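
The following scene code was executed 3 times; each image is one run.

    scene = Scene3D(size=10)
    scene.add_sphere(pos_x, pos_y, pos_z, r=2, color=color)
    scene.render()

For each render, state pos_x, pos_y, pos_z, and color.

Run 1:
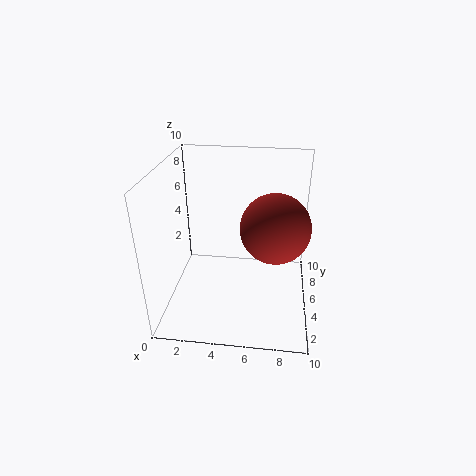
pos_x = 7.5; pos_y = 2; pos_z = 7.5; color = 'brown'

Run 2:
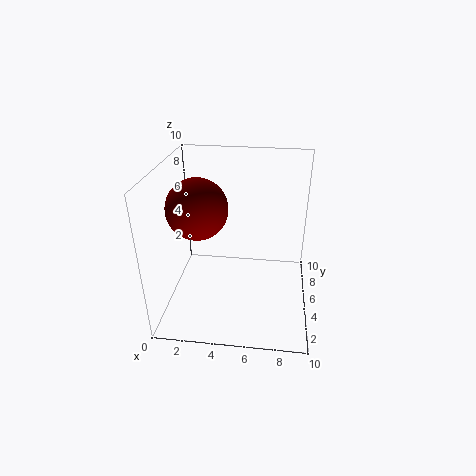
pos_x = 2.5; pos_y = 4; pos_z = 7.5; color = 'maroon'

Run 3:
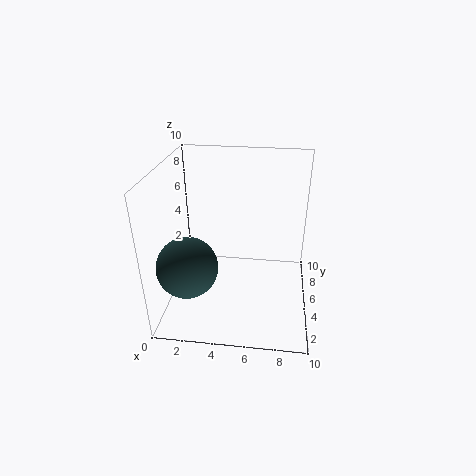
pos_x = 2; pos_y = 2.5; pos_z = 4; color = 'darkslategray'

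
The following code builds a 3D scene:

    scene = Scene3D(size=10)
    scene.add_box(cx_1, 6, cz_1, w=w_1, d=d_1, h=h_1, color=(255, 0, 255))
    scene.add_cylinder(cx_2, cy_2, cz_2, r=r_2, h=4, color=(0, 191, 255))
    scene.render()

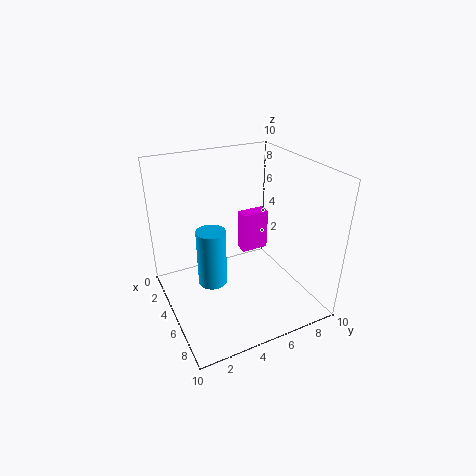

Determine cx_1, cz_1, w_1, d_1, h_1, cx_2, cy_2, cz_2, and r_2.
cx_1 = 3
cz_1 = 3
w_1 = 1
d_1 = 2
h_1 = 3
cx_2 = 5
cy_2 = 3
cz_2 = 2
r_2 = 1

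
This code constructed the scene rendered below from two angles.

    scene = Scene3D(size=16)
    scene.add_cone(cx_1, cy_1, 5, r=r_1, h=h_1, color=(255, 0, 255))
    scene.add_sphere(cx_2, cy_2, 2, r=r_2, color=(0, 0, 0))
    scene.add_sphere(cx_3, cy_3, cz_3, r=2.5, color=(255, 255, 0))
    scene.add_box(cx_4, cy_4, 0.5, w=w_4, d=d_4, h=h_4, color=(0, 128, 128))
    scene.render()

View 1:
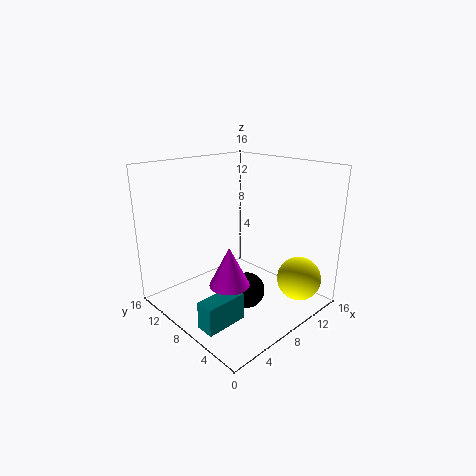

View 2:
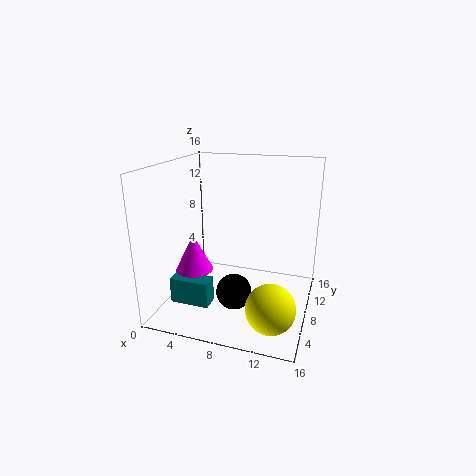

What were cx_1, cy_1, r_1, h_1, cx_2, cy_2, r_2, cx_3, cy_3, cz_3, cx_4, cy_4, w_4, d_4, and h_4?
cx_1 = 4
cy_1 = 5
r_1 = 2
h_1 = 4
cx_2 = 8
cy_2 = 6.5
r_2 = 2
cx_3 = 13
cy_3 = 3
cz_3 = 3
cx_4 = 1
cy_4 = 4.5
w_4 = 4.5
d_4 = 2
h_4 = 3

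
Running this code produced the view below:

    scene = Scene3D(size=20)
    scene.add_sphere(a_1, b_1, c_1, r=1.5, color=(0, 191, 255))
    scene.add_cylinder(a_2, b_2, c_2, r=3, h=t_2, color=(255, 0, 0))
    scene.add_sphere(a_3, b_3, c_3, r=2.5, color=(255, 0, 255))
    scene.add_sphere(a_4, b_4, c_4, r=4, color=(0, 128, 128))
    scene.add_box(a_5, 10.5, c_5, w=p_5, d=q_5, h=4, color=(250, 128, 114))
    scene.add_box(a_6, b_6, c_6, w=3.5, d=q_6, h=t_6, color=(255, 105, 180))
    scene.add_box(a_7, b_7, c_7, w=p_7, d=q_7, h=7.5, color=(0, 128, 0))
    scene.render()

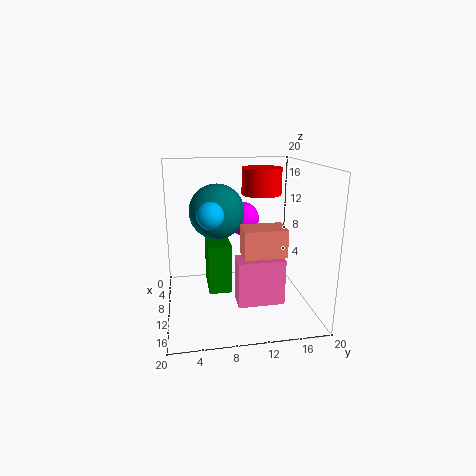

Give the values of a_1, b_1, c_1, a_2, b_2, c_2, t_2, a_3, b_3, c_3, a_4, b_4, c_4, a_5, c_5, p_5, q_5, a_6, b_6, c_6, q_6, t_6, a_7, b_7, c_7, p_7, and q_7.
a_1 = 18; b_1 = 5.5; c_1 = 15.5; a_2 = 5; b_2 = 14.5; c_2 = 15; t_2 = 4; a_3 = 5.5; b_3 = 11.5; c_3 = 11.5; a_4 = 6.5; b_4 = 7.5; c_4 = 13; a_5 = 8.5; c_5 = 7.5; p_5 = 4; q_5 = 6; a_6 = 10; b_6 = 9.5; c_6 = 1; q_6 = 6.5; t_6 = 6.5; a_7 = 1.5; b_7 = 6; c_7 = 0.5; p_7 = 6.5; q_7 = 3.5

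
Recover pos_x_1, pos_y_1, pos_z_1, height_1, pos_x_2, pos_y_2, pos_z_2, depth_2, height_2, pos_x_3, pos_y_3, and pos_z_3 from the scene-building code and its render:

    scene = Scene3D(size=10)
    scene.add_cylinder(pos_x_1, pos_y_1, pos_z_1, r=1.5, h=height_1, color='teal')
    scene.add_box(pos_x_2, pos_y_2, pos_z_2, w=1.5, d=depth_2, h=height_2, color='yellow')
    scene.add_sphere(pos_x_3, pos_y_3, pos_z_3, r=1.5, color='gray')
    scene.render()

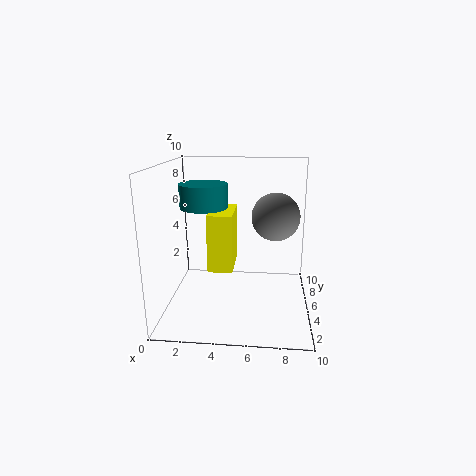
pos_x_1 = 3; pos_y_1 = 3.5; pos_z_1 = 7.5; height_1 = 1.5; pos_x_2 = 3.5; pos_y_2 = 1.5; pos_z_2 = 4; depth_2 = 3; height_2 = 3.5; pos_x_3 = 7.5; pos_y_3 = 3.5; pos_z_3 = 7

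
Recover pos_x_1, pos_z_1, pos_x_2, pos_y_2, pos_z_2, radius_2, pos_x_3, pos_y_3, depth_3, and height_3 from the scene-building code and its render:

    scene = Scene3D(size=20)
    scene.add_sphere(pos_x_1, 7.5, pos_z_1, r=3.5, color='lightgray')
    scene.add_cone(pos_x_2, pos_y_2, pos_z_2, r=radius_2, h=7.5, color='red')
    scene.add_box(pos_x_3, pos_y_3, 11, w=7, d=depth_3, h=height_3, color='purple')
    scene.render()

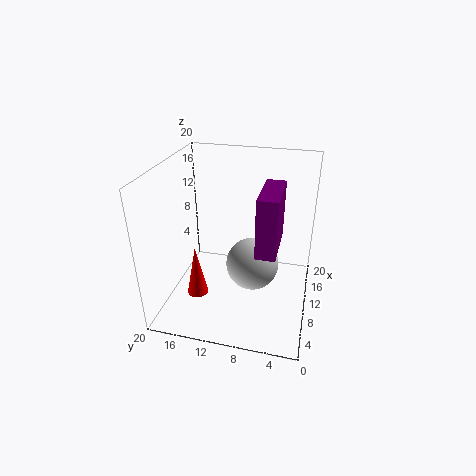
pos_x_1 = 8, pos_z_1 = 7.5, pos_x_2 = 7.5, pos_y_2 = 15.5, pos_z_2 = 1.5, radius_2 = 1.5, pos_x_3 = 4, pos_y_3 = 4, depth_3 = 2.5, height_3 = 7.5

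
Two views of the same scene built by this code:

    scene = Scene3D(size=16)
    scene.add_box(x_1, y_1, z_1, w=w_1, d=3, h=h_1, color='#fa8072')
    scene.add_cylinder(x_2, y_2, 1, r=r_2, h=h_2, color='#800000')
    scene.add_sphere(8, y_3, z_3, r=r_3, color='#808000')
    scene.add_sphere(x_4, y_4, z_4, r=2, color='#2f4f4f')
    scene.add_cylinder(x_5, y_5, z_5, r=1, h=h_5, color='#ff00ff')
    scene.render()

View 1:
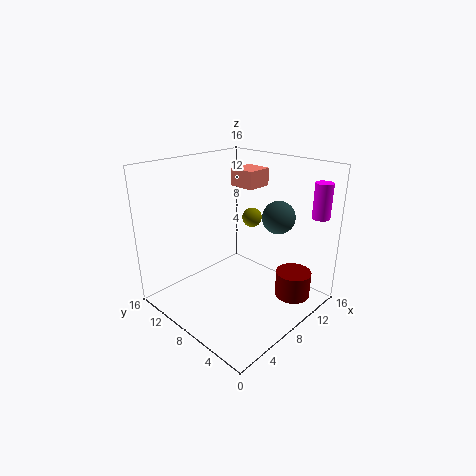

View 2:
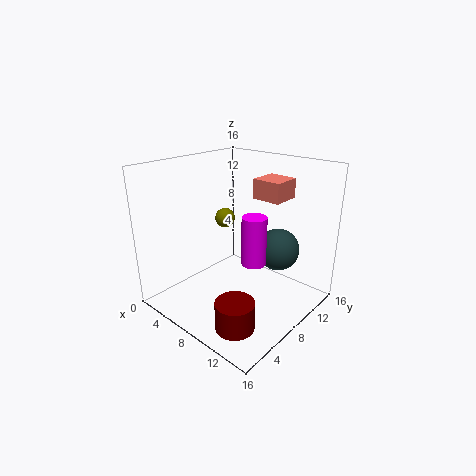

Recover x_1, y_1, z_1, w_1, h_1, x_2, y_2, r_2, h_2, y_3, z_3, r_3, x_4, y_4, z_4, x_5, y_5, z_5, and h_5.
x_1 = 10; y_1 = 8; z_1 = 13; w_1 = 3; h_1 = 2; x_2 = 12; y_2 = 3; r_2 = 2; h_2 = 3; y_3 = 6; z_3 = 11; r_3 = 1; x_4 = 14; y_4 = 7; z_4 = 9; x_5 = 15; y_5 = 2; z_5 = 10; h_5 = 4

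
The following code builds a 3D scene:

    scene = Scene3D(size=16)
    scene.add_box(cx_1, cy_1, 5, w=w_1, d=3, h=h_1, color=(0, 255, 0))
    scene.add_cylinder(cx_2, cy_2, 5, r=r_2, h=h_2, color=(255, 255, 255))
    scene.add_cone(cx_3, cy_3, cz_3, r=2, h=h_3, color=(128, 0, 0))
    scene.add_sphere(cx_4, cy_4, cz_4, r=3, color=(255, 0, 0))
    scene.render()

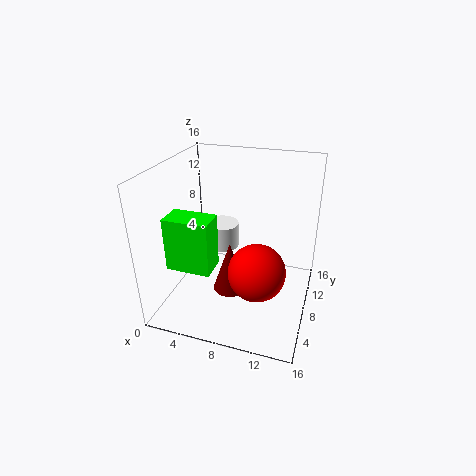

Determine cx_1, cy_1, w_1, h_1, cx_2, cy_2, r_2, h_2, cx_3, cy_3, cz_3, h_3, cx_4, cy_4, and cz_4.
cx_1 = 1, cy_1 = 4, w_1 = 5, h_1 = 6, cx_2 = 5, cy_2 = 11, r_2 = 2, h_2 = 3, cx_3 = 7, cy_3 = 8, cz_3 = 1, h_3 = 6, cx_4 = 11, cy_4 = 5, cz_4 = 6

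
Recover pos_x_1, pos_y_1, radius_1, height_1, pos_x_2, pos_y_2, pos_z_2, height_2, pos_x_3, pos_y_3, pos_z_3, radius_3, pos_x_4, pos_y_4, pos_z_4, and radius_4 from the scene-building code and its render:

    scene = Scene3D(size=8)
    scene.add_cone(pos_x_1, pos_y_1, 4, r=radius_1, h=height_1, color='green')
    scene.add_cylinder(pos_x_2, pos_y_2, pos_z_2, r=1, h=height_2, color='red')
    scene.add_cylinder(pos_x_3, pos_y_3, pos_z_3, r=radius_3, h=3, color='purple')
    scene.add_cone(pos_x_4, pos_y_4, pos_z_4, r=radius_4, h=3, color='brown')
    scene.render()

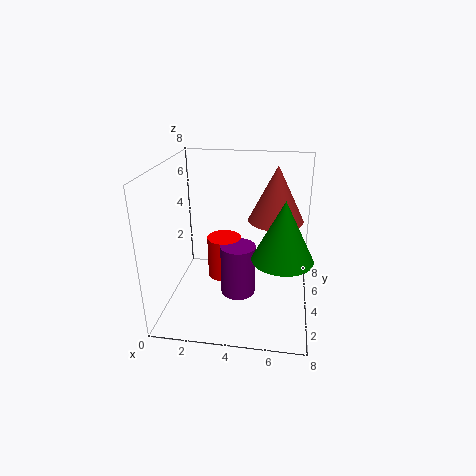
pos_x_1 = 6.5; pos_y_1 = 2; radius_1 = 1.5; height_1 = 3; pos_x_2 = 3; pos_y_2 = 5; pos_z_2 = 1; height_2 = 2.5; pos_x_3 = 4; pos_y_3 = 4; pos_z_3 = 0.5; radius_3 = 1; pos_x_4 = 6; pos_y_4 = 4.5; pos_z_4 = 5; radius_4 = 1.5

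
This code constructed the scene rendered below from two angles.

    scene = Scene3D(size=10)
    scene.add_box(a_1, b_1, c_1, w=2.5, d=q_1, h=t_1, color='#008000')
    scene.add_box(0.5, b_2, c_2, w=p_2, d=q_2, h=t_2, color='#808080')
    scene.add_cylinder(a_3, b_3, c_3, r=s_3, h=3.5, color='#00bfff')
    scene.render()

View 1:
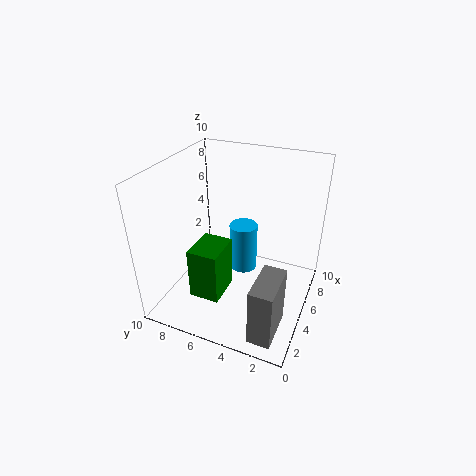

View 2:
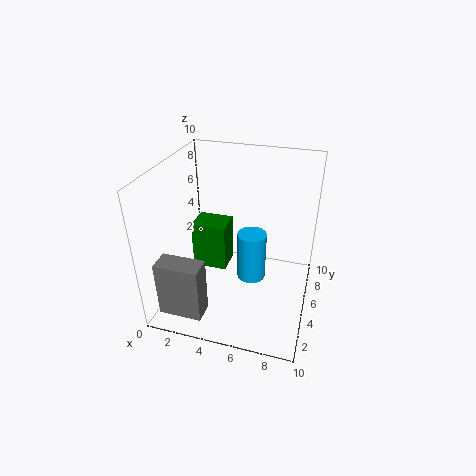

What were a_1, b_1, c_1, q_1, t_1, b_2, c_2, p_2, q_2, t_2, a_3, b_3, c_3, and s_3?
a_1 = 1.5
b_1 = 5
c_1 = 2
q_1 = 2
t_1 = 3.5
b_2 = 1
c_2 = 0.5
p_2 = 3
q_2 = 1.5
t_2 = 4
a_3 = 6
b_3 = 5
c_3 = 2
s_3 = 1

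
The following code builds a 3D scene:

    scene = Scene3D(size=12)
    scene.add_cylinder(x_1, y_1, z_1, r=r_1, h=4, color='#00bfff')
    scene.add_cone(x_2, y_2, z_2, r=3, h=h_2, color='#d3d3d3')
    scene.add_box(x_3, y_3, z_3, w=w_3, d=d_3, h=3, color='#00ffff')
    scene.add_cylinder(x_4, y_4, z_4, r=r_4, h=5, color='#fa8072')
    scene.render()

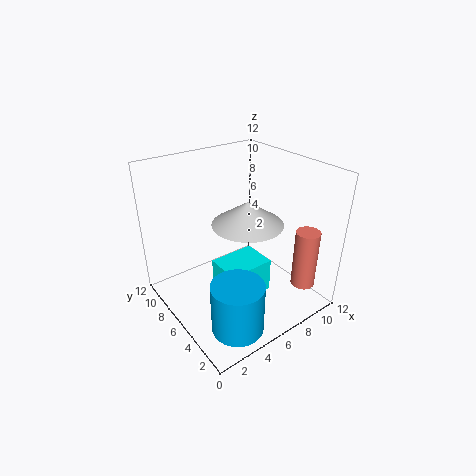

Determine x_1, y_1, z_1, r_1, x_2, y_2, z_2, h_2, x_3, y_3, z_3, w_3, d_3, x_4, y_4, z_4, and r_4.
x_1 = 3, y_1 = 2, z_1 = 1, r_1 = 2, x_2 = 7, y_2 = 6, z_2 = 7, h_2 = 2, x_3 = 4, y_3 = 4, z_3 = 1, w_3 = 4, d_3 = 3, x_4 = 10, y_4 = 2, z_4 = 2, r_4 = 1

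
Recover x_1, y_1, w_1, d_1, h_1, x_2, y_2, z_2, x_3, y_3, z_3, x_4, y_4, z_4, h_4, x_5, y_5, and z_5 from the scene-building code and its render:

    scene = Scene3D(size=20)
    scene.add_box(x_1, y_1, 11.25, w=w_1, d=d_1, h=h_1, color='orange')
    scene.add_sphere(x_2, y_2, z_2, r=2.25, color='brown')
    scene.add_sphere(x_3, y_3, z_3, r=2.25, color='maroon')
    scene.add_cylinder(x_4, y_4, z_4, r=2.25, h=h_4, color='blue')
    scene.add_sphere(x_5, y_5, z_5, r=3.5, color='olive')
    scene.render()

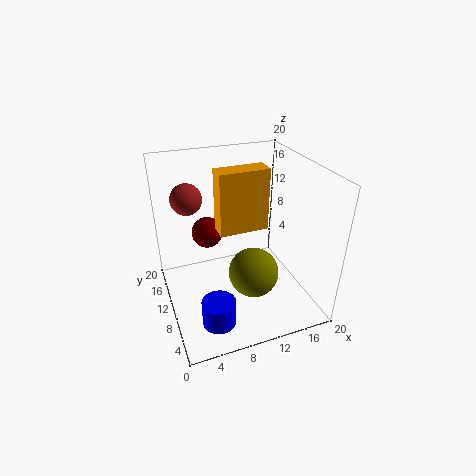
x_1 = 7.25
y_1 = 9
w_1 = 6.75
d_1 = 2.75
h_1 = 8.5
x_2 = 4.25
y_2 = 15.25
z_2 = 14.5
x_3 = 6.75
y_3 = 14.25
z_3 = 9.25
x_4 = 5.25
y_4 = 4.5
z_4 = 1
h_4 = 3.5
x_5 = 11.5
y_5 = 7.75
z_5 = 5.25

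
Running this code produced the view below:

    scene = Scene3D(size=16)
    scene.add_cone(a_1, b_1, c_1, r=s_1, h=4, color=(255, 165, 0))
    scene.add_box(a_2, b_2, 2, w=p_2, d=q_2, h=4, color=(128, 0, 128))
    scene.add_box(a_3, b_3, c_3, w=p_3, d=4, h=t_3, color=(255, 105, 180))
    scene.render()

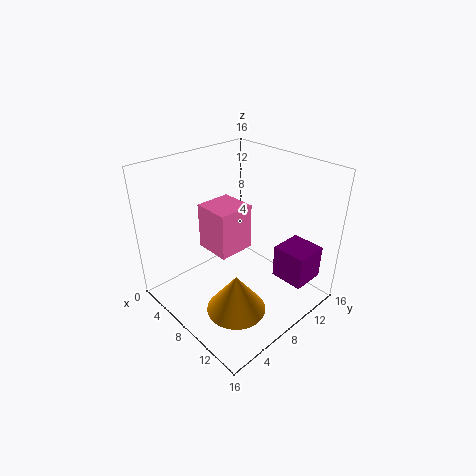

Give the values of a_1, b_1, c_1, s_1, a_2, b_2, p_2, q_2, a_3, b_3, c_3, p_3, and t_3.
a_1 = 12, b_1 = 4, c_1 = 3, s_1 = 3, a_2 = 10, b_2 = 12, p_2 = 4, q_2 = 4, a_3 = 5, b_3 = 5, c_3 = 7, p_3 = 4, t_3 = 5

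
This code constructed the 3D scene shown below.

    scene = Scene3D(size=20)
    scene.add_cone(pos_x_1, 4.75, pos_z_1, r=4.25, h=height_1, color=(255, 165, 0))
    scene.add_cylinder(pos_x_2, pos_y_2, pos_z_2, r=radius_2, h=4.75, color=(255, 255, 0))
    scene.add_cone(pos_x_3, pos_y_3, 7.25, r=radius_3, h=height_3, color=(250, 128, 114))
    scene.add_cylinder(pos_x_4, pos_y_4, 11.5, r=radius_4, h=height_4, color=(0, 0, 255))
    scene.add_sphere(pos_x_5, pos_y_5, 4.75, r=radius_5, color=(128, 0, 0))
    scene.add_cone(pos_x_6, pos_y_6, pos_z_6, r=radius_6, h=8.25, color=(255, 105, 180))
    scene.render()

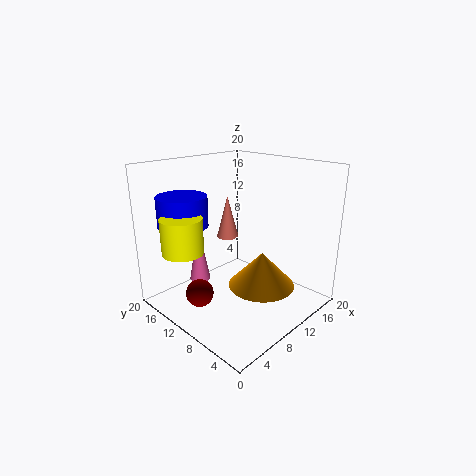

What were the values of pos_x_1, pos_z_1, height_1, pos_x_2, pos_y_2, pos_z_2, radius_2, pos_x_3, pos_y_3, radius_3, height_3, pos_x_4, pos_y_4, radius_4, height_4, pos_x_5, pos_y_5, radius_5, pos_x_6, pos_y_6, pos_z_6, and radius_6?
pos_x_1 = 9; pos_z_1 = 5.25; height_1 = 4.5; pos_x_2 = 3; pos_y_2 = 13.25; pos_z_2 = 9; radius_2 = 2.75; pos_x_3 = 14.25; pos_y_3 = 16.5; radius_3 = 1.75; height_3 = 6.75; pos_x_4 = 5.25; pos_y_4 = 16; radius_4 = 3.5; height_4 = 4.25; pos_x_5 = 2.5; pos_y_5 = 9.5; radius_5 = 1.75; pos_x_6 = 7; pos_y_6 = 15; pos_z_6 = 3; radius_6 = 1.5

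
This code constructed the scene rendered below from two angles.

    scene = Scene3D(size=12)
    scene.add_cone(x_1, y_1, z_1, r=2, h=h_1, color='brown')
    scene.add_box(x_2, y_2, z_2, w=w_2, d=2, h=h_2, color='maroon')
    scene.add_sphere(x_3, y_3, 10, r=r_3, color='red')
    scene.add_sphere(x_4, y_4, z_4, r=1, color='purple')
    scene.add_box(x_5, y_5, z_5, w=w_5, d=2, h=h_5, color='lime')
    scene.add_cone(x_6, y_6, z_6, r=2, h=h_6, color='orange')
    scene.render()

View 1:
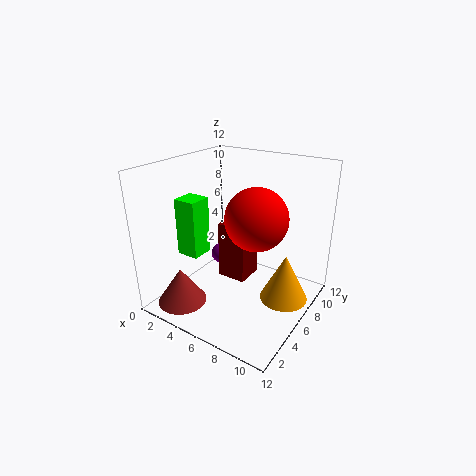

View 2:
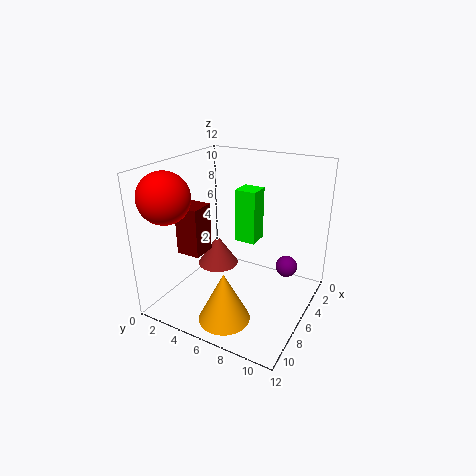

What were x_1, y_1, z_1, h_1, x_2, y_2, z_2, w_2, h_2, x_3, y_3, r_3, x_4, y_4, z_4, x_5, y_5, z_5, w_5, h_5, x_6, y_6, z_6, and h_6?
x_1 = 3
y_1 = 2
z_1 = 1
h_1 = 3
x_2 = 7
y_2 = 2
z_2 = 5
w_2 = 2
h_2 = 4
x_3 = 10
y_3 = 2
r_3 = 2
x_4 = 2
y_4 = 9
z_4 = 2
x_5 = 1
y_5 = 4
z_5 = 4
w_5 = 2
h_5 = 5
x_6 = 10
y_6 = 7
z_6 = 1
h_6 = 4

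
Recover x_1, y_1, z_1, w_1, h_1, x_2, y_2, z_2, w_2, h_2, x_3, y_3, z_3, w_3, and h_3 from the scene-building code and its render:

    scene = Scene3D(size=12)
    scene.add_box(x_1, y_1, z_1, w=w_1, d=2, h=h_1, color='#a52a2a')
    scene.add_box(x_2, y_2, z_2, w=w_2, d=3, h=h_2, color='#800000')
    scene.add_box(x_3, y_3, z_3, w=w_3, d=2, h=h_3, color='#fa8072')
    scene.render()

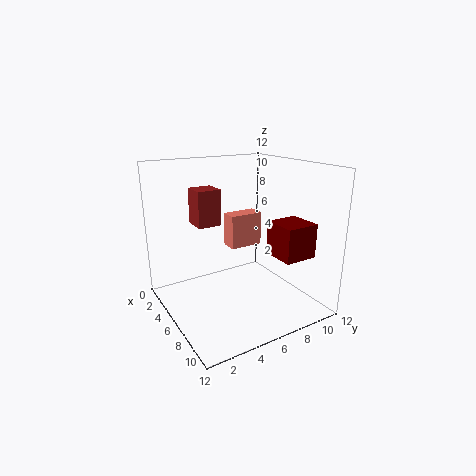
x_1 = 3
y_1 = 3
z_1 = 7
w_1 = 2
h_1 = 3
x_2 = 6
y_2 = 9
z_2 = 4
w_2 = 3
h_2 = 3
x_3 = 11
y_3 = 2
z_3 = 8
w_3 = 1
h_3 = 2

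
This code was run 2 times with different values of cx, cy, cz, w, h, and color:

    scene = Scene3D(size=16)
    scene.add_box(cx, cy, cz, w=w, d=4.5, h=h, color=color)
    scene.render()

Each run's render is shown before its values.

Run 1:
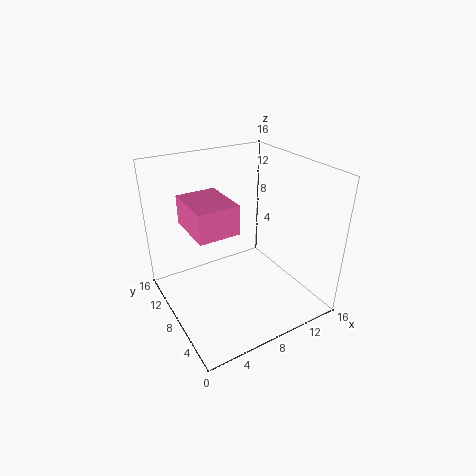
cx = 0.5; cy = 1; cz = 13; w = 3.5; h = 2.5; color = 'hotpink'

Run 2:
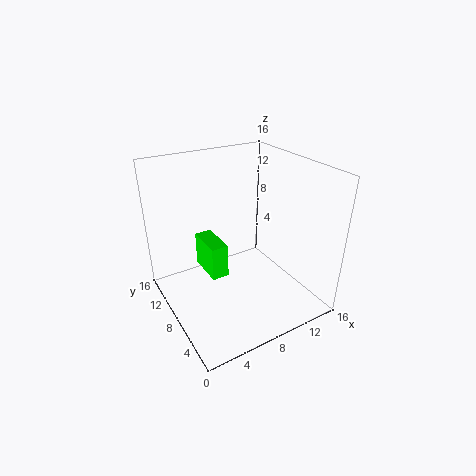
cx = 5; cy = 8.5; cz = 3; w = 2; h = 4; color = 'lime'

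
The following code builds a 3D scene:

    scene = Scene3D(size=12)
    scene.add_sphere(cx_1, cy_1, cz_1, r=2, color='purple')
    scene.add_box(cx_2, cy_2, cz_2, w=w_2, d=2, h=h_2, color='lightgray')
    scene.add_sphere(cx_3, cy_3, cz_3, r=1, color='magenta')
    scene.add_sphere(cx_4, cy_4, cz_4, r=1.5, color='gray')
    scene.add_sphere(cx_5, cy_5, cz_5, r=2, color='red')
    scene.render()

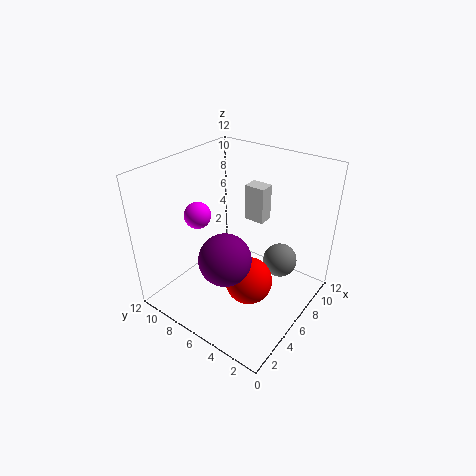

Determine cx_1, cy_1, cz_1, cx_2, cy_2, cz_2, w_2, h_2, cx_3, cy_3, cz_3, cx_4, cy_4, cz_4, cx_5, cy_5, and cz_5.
cx_1 = 3, cy_1 = 5, cz_1 = 6, cx_2 = 10.5, cy_2 = 6.5, cz_2 = 5, w_2 = 1.5, h_2 = 3.5, cx_3 = 3, cy_3 = 7.5, cz_3 = 9, cx_4 = 9, cy_4 = 3.5, cz_4 = 3, cx_5 = 5.5, cy_5 = 4.5, cz_5 = 2.5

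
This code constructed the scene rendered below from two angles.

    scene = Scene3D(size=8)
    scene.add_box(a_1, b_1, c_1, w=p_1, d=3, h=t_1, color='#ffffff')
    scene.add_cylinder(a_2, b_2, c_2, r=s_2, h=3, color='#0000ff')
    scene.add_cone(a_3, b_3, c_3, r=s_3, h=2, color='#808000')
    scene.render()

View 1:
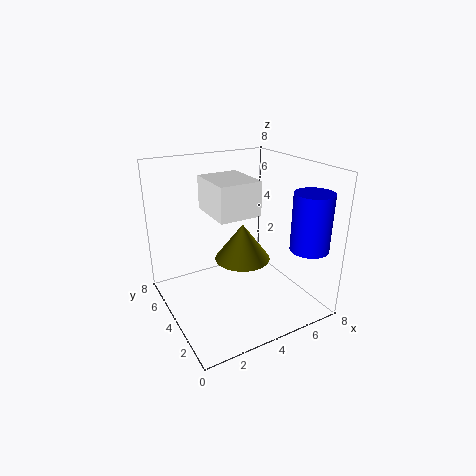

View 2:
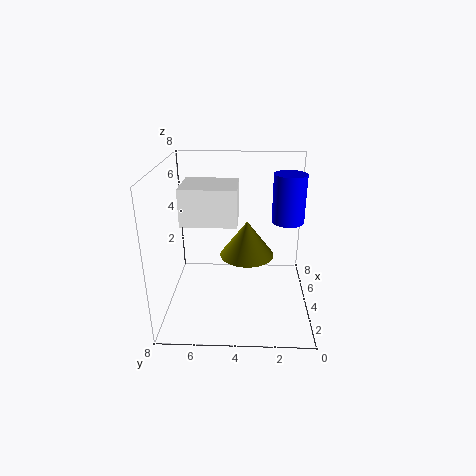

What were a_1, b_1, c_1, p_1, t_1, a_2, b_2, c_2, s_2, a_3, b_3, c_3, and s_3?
a_1 = 3; b_1 = 4; c_1 = 5; p_1 = 2.5; t_1 = 2; a_2 = 6.5; b_2 = 1; c_2 = 4; s_2 = 1; a_3 = 4; b_3 = 3.5; c_3 = 3; s_3 = 1.5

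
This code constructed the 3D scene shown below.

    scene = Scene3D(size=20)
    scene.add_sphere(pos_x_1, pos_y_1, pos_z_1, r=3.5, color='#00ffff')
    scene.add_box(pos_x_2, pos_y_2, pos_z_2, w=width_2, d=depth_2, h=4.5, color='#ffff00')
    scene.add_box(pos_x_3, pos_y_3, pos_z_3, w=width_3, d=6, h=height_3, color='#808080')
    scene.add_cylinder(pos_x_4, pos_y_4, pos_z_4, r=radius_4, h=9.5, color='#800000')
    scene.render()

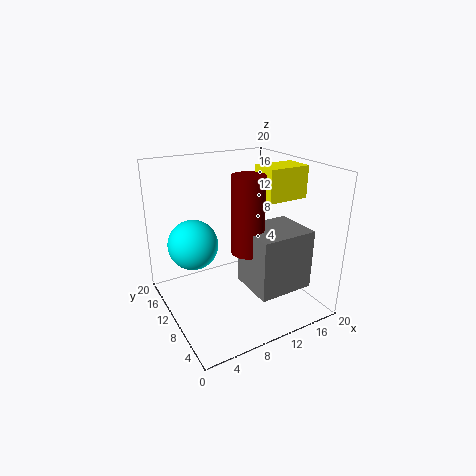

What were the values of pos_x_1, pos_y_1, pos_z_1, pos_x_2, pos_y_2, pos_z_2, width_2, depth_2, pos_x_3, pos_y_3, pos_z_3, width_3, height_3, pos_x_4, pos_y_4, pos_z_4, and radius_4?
pos_x_1 = 4.5
pos_y_1 = 13
pos_z_1 = 9
pos_x_2 = 13.5
pos_y_2 = 7.5
pos_z_2 = 15
width_2 = 6
depth_2 = 4
pos_x_3 = 8
pos_y_3 = 0.5
pos_z_3 = 6
width_3 = 7
height_3 = 7.5
pos_x_4 = 8.5
pos_y_4 = 5
pos_z_4 = 10.5
radius_4 = 2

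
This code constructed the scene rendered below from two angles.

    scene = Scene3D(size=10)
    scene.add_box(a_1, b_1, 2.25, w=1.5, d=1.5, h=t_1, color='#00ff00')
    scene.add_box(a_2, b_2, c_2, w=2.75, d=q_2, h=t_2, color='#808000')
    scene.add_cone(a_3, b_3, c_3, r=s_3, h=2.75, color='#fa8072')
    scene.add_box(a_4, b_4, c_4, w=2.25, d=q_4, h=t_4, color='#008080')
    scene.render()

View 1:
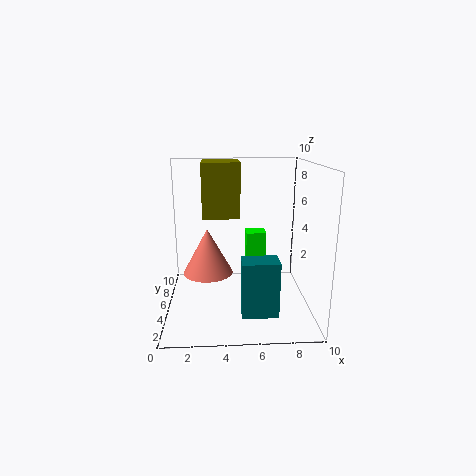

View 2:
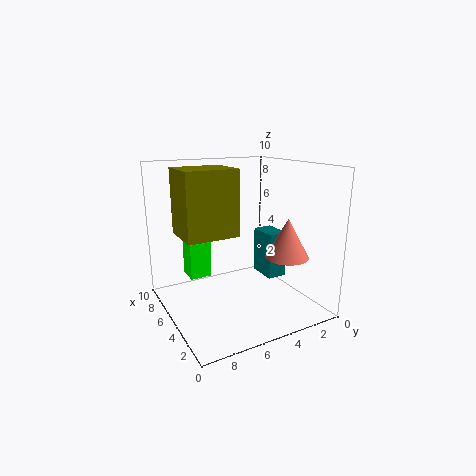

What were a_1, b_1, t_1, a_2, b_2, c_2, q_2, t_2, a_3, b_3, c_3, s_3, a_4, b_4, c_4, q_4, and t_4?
a_1 = 5.75, b_1 = 6.75, t_1 = 2.5, a_2 = 2.5, b_2 = 6.25, c_2 = 6, q_2 = 3.25, t_2 = 4, a_3 = 3, b_3 = 2.25, c_3 = 3.75, s_3 = 1.5, a_4 = 5, b_4 = 0.75, c_4 = 1.25, q_4 = 1.5, t_4 = 3.5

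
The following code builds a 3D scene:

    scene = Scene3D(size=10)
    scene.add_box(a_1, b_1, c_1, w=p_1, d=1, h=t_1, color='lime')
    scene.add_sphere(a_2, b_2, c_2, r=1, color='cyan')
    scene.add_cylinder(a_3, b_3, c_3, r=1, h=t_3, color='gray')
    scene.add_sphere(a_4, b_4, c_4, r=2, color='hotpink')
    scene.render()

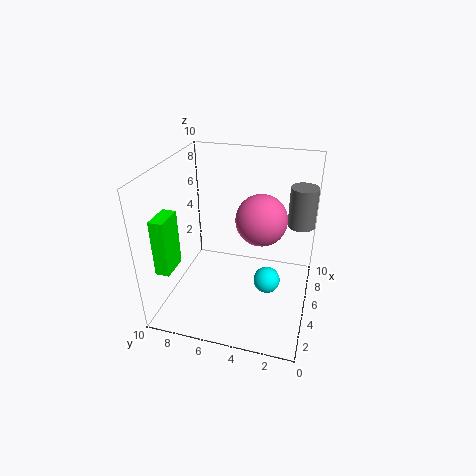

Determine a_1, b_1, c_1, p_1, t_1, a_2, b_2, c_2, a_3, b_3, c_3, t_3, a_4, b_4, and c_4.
a_1 = 2, b_1 = 9, c_1 = 3, p_1 = 2, t_1 = 4, a_2 = 6, b_2 = 3, c_2 = 1, a_3 = 8, b_3 = 1, c_3 = 5, t_3 = 3, a_4 = 8, b_4 = 4, c_4 = 5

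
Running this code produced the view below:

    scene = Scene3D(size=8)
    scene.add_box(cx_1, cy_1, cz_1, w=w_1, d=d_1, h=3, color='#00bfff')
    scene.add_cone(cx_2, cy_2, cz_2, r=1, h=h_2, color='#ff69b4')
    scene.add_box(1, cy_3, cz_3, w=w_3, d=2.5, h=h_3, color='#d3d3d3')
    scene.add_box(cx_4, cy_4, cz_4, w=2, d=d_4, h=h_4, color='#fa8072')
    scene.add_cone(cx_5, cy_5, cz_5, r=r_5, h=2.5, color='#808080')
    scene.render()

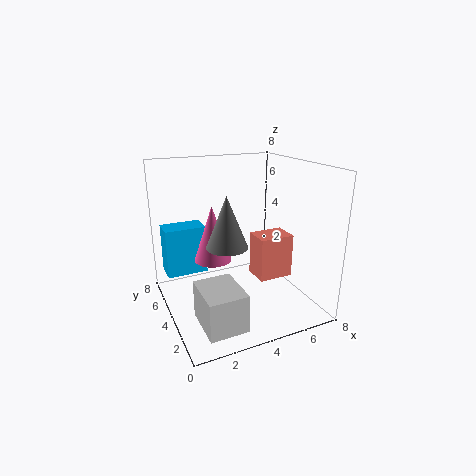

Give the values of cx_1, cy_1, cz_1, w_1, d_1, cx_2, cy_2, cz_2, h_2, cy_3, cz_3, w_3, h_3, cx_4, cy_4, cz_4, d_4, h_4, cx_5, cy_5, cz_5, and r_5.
cx_1 = 0.5, cy_1 = 6.5, cz_1 = 1, w_1 = 2.5, d_1 = 1.5, cx_2 = 2.5, cy_2 = 4, cz_2 = 3, h_2 = 3, cy_3 = 0.5, cz_3 = 0.5, w_3 = 2, h_3 = 2, cx_4 = 5, cy_4 = 3, cz_4 = 1.5, d_4 = 1.5, h_4 = 2.5, cx_5 = 2.5, cy_5 = 2, cz_5 = 4.5, r_5 = 1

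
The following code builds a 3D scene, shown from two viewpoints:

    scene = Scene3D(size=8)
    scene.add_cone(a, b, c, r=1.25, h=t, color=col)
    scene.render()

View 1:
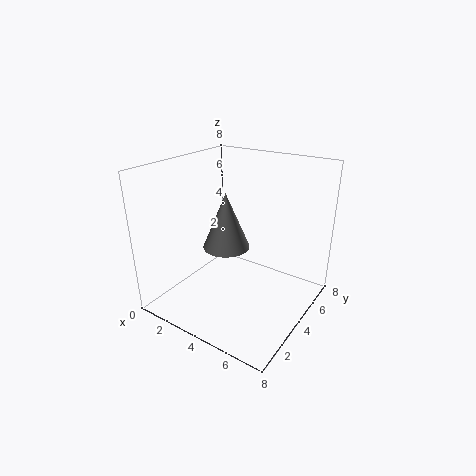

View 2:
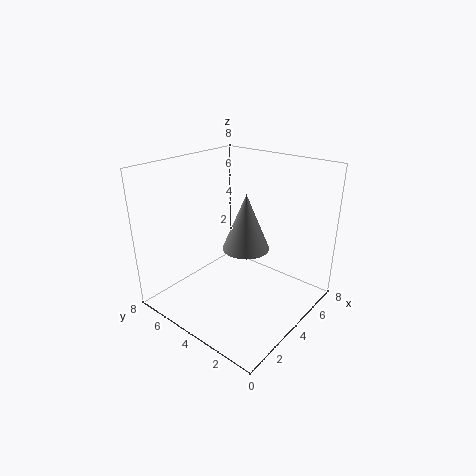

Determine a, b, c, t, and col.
a = 3.75
b = 3.25
c = 3.75
t = 3
col = 'gray'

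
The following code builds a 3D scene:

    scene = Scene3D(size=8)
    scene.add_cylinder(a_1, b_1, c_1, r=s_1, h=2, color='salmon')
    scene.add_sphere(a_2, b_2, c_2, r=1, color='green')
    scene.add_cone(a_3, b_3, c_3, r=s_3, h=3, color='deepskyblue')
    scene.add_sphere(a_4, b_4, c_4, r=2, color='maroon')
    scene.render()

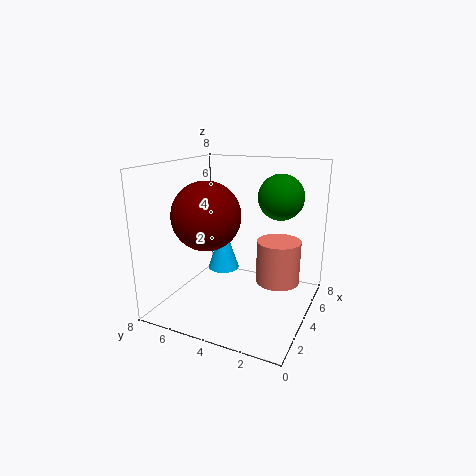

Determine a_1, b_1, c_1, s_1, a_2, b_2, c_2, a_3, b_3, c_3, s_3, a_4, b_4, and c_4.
a_1 = 2; b_1 = 1; c_1 = 3; s_1 = 1; a_2 = 2; b_2 = 1; c_2 = 7; a_3 = 6; b_3 = 6; c_3 = 1; s_3 = 1; a_4 = 4; b_4 = 6; c_4 = 5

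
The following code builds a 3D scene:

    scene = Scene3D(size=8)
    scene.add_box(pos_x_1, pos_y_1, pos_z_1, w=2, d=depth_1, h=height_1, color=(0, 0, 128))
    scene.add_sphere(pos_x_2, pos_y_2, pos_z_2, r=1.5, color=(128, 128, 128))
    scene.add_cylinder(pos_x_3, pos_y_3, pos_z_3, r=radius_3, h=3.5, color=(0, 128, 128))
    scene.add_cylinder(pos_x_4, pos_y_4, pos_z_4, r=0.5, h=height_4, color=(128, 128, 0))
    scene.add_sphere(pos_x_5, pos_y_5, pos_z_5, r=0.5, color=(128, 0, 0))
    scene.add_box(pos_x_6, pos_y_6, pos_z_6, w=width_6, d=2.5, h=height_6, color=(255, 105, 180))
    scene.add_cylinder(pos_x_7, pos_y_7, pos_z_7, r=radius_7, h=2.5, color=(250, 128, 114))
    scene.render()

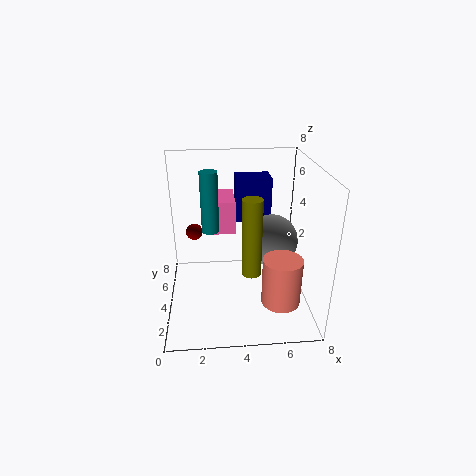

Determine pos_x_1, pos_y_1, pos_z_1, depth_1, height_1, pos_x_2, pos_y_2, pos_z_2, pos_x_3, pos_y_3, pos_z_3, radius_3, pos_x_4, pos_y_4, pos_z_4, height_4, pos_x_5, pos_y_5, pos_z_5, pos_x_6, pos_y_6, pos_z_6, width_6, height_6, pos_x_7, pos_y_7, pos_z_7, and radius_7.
pos_x_1 = 4; pos_y_1 = 5; pos_z_1 = 4.5; depth_1 = 1.5; height_1 = 2.5; pos_x_2 = 6; pos_y_2 = 4.5; pos_z_2 = 3.5; pos_x_3 = 2.5; pos_y_3 = 5; pos_z_3 = 4; radius_3 = 0.5; pos_x_4 = 4.5; pos_y_4 = 2; pos_z_4 = 3; height_4 = 4; pos_x_5 = 1.5; pos_y_5 = 6; pos_z_5 = 3.5; pos_x_6 = 2.5; pos_y_6 = 5.5; pos_z_6 = 3.5; width_6 = 1.5; height_6 = 2; pos_x_7 = 6; pos_y_7 = 1.5; pos_z_7 = 1.5; radius_7 = 1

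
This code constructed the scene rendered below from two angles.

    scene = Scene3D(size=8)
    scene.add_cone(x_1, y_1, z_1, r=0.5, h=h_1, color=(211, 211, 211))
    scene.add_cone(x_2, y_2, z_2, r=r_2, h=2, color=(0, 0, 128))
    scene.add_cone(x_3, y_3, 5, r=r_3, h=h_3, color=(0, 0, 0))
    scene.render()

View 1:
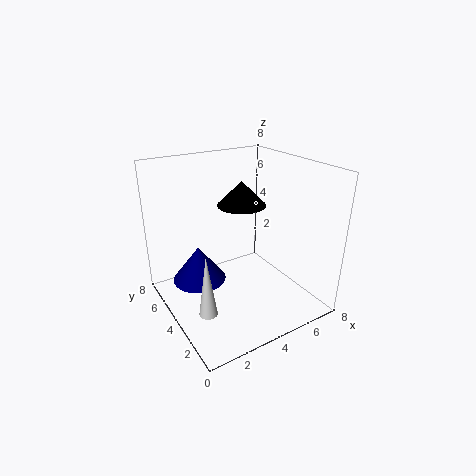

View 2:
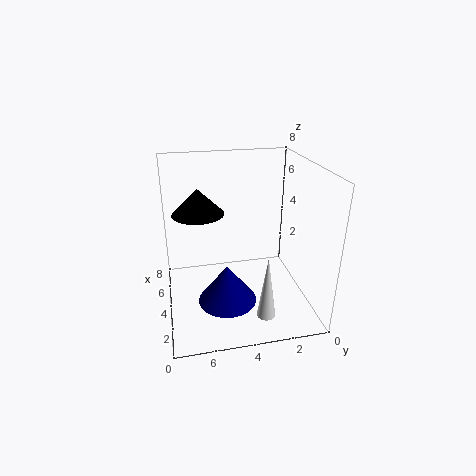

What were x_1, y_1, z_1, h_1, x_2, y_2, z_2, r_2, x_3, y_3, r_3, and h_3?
x_1 = 1.5
y_1 = 3
z_1 = 0.5
h_1 = 3.5
x_2 = 2
y_2 = 5
z_2 = 1.5
r_2 = 1.5
x_3 = 5.5
y_3 = 6
r_3 = 1.5
h_3 = 1.5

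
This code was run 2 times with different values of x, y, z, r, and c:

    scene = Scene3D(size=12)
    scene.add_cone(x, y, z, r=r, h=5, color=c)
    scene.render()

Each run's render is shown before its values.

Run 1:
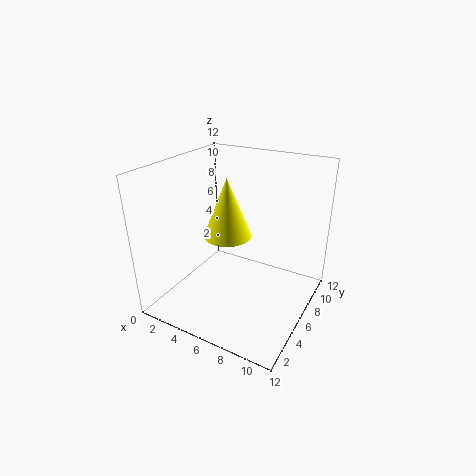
x = 5; y = 6; z = 6; r = 2; c = 'yellow'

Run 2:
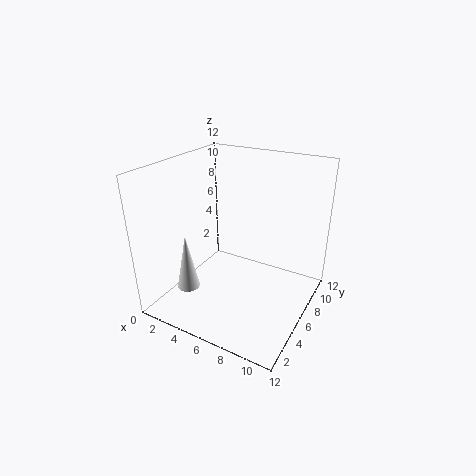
x = 2; y = 4; z = 1; r = 1; c = 'lightgray'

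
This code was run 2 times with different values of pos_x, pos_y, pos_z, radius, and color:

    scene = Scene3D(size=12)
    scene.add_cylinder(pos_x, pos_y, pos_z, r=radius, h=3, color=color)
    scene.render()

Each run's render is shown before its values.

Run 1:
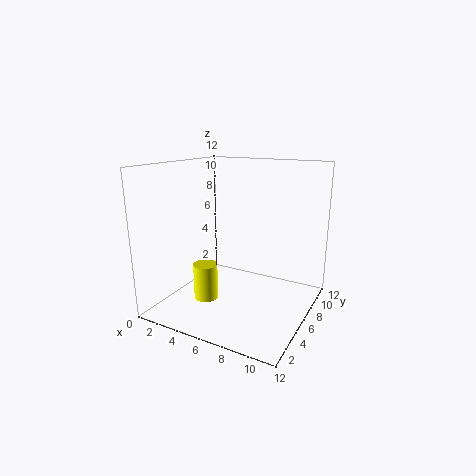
pos_x = 4
pos_y = 4
pos_z = 1
radius = 1
color = 'yellow'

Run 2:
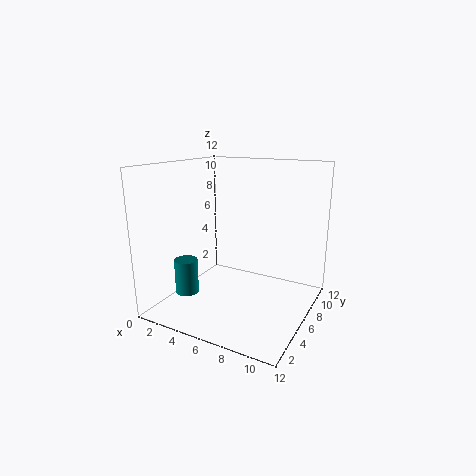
pos_x = 2
pos_y = 4
pos_z = 1
radius = 1
color = 'teal'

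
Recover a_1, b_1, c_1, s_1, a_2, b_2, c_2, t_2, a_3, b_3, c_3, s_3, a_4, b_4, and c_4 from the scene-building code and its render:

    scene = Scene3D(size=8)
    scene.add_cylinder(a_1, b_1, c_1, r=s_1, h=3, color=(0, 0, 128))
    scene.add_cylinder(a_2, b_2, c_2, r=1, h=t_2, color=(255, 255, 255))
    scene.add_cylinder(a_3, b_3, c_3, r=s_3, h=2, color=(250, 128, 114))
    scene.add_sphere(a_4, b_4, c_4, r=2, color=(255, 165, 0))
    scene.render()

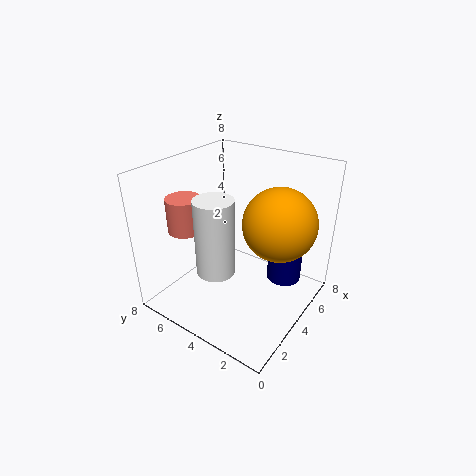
a_1 = 6
b_1 = 2
c_1 = 1
s_1 = 1
a_2 = 2
b_2 = 4
c_2 = 3
t_2 = 4
a_3 = 3
b_3 = 7
c_3 = 4
s_3 = 1
a_4 = 5
b_4 = 2
c_4 = 5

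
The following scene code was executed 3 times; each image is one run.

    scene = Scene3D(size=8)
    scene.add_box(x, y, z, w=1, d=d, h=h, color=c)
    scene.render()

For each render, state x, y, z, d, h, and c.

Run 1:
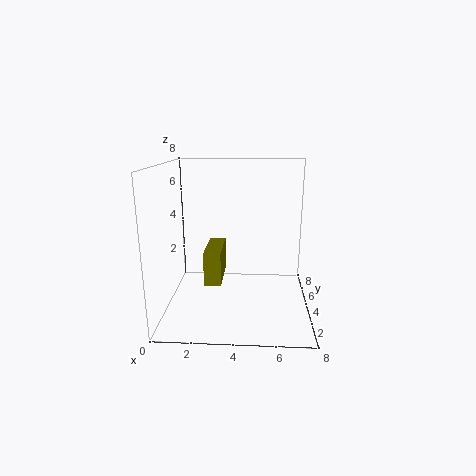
x = 2, y = 4, z = 1, d = 3, h = 2, c = 'olive'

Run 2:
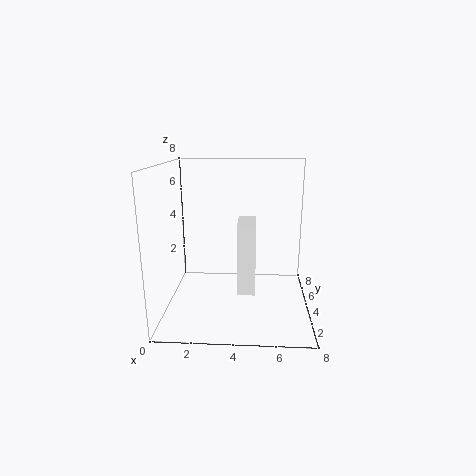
x = 4, y = 3, z = 1, d = 2, h = 4, c = 'white'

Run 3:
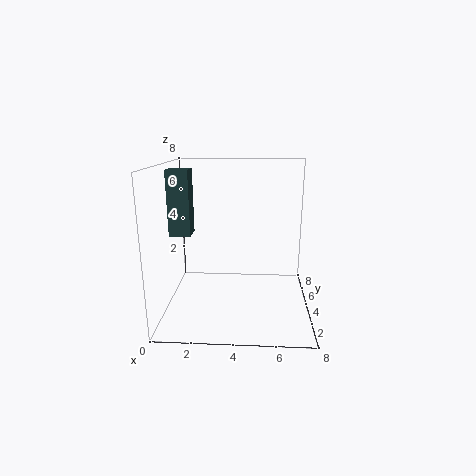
x = 1, y = 1, z = 5, d = 1, h = 3, c = 'darkslategray'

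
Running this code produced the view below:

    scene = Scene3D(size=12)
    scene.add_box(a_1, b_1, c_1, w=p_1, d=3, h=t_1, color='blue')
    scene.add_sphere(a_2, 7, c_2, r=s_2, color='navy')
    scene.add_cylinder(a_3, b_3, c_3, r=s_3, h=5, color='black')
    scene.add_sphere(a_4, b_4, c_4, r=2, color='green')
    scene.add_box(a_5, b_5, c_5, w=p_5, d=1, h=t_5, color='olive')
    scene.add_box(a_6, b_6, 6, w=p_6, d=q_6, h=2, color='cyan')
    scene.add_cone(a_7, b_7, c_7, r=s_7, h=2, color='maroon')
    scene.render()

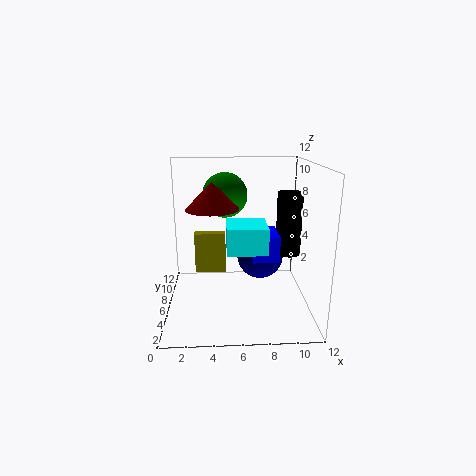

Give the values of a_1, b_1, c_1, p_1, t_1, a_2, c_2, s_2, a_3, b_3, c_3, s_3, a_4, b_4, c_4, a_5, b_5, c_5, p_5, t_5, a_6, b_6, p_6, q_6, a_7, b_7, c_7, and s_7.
a_1 = 7
b_1 = 3
c_1 = 5
p_1 = 2
t_1 = 2
a_2 = 8
c_2 = 4
s_2 = 2
a_3 = 10
b_3 = 5
c_3 = 5
s_3 = 1
a_4 = 5
b_4 = 9
c_4 = 9
a_5 = 2
b_5 = 10
c_5 = 1
p_5 = 3
t_5 = 4
a_6 = 5
b_6 = 2
p_6 = 3
q_6 = 3
a_7 = 4
b_7 = 4
c_7 = 9
s_7 = 2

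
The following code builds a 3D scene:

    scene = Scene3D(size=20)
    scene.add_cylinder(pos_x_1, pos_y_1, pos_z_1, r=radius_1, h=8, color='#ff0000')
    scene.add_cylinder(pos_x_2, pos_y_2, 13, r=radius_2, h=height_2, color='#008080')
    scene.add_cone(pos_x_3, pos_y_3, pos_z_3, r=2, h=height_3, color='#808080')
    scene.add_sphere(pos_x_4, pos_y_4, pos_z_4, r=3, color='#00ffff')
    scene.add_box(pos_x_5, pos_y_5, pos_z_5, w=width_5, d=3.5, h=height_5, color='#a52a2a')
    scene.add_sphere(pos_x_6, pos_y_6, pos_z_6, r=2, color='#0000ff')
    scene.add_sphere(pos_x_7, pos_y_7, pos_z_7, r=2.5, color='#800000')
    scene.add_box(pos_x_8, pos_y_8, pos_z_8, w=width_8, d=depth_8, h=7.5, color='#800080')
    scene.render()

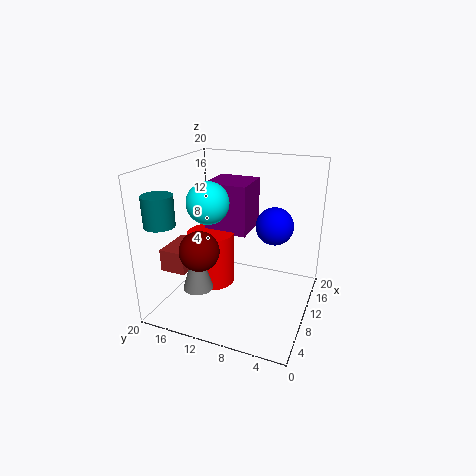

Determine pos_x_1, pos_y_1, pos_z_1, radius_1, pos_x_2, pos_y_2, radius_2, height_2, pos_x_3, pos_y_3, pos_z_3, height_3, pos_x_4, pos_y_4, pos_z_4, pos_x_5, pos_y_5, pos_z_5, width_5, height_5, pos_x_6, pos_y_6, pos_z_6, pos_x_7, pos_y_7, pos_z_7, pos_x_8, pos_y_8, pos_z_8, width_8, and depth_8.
pos_x_1 = 11.5; pos_y_1 = 15; pos_z_1 = 1.5; radius_1 = 3.5; pos_x_2 = 3.5; pos_y_2 = 18; radius_2 = 2; height_2 = 4; pos_x_3 = 4.5; pos_y_3 = 13.5; pos_z_3 = 4.5; height_3 = 6.5; pos_x_4 = 10; pos_y_4 = 14.5; pos_z_4 = 14.5; pos_x_5 = 3.5; pos_y_5 = 15; pos_z_5 = 6.5; width_5 = 5.5; height_5 = 3; pos_x_6 = 3; pos_y_6 = 3; pos_z_6 = 15.5; pos_x_7 = 3.5; pos_y_7 = 12.5; pos_z_7 = 10.5; pos_x_8 = 12.5; pos_y_8 = 10; pos_z_8 = 9; width_8 = 6.5; depth_8 = 6.5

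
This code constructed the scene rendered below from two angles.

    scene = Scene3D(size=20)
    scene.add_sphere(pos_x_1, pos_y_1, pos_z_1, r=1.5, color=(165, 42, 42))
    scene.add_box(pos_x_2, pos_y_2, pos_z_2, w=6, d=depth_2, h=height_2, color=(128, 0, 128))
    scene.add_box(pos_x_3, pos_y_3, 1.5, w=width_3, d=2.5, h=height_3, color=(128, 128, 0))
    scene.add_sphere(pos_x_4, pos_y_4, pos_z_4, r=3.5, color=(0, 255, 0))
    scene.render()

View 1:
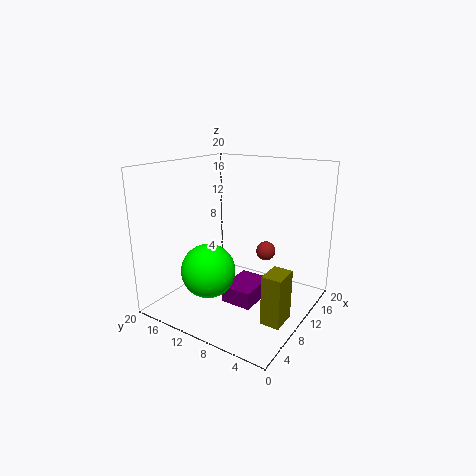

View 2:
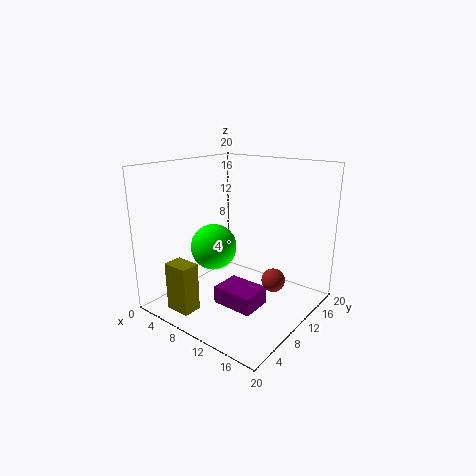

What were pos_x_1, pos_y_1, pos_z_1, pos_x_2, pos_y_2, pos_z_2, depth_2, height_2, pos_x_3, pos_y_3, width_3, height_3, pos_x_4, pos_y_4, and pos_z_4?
pos_x_1 = 16.5, pos_y_1 = 9, pos_z_1 = 6, pos_x_2 = 8, pos_y_2 = 7, pos_z_2 = 0.5, depth_2 = 4.5, height_2 = 2.5, pos_x_3 = 5, pos_y_3 = 1, width_3 = 3.5, height_3 = 6.5, pos_x_4 = 4.5, pos_y_4 = 11, pos_z_4 = 7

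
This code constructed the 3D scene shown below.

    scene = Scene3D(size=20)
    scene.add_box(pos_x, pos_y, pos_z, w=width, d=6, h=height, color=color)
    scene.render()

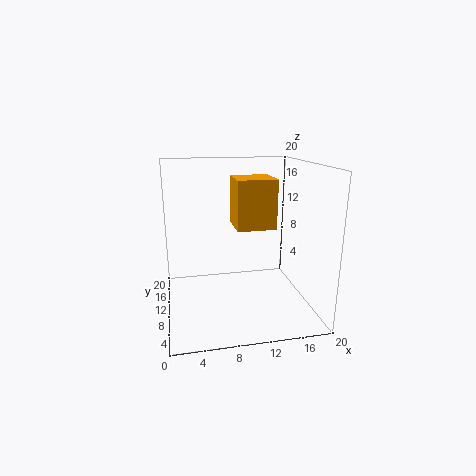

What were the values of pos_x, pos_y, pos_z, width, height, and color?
pos_x = 10.5, pos_y = 12.5, pos_z = 10, width = 6, height = 7.5, color = 'orange'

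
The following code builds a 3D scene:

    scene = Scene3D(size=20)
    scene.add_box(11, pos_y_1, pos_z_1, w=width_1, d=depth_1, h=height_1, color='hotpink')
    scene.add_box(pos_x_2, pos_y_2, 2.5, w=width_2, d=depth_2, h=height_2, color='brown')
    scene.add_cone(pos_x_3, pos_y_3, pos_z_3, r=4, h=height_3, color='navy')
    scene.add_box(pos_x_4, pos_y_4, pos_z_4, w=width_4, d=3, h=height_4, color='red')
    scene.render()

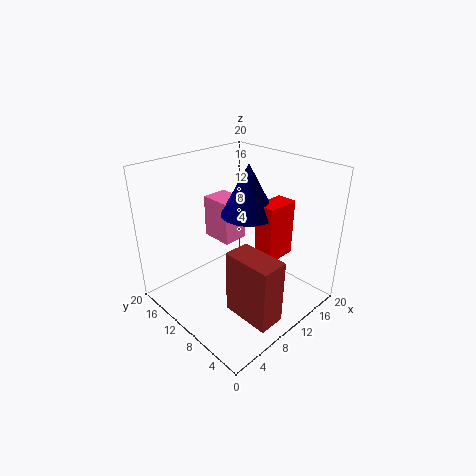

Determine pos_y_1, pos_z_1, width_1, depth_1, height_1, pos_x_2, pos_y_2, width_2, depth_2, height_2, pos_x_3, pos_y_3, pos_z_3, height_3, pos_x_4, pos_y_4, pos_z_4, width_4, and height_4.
pos_y_1 = 13.5
pos_z_1 = 7
width_1 = 4
depth_1 = 5
height_1 = 6.5
pos_x_2 = 5
pos_y_2 = 0.5
width_2 = 3.5
depth_2 = 6.5
height_2 = 8.5
pos_x_3 = 13.5
pos_y_3 = 11.5
pos_z_3 = 12
height_3 = 7.5
pos_x_4 = 13.5
pos_y_4 = 7
pos_z_4 = 5.5
width_4 = 5
height_4 = 8.5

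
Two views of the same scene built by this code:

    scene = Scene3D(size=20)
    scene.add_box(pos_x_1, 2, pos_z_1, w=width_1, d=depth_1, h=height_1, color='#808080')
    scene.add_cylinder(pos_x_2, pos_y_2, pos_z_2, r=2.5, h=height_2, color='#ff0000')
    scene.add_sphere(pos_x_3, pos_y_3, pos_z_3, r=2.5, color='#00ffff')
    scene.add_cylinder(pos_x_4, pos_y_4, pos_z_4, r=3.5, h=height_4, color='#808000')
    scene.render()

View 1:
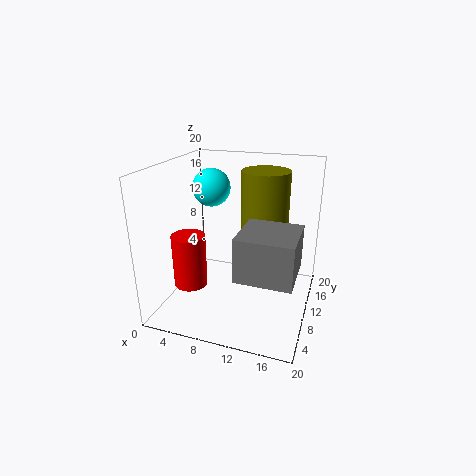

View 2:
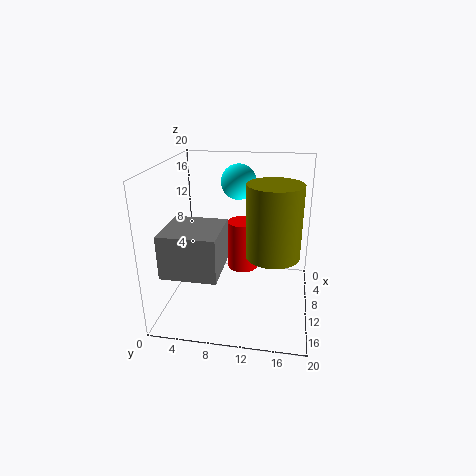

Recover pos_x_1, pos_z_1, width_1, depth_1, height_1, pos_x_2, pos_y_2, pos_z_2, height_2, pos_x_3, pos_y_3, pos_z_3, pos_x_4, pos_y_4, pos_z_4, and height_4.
pos_x_1 = 12
pos_z_1 = 8
width_1 = 7
depth_1 = 7
height_1 = 5.5
pos_x_2 = 2.5
pos_y_2 = 9.5
pos_z_2 = 1.5
height_2 = 8
pos_x_3 = 6.5
pos_y_3 = 9.5
pos_z_3 = 17
pos_x_4 = 12.5
pos_y_4 = 15
pos_z_4 = 9
height_4 = 9.5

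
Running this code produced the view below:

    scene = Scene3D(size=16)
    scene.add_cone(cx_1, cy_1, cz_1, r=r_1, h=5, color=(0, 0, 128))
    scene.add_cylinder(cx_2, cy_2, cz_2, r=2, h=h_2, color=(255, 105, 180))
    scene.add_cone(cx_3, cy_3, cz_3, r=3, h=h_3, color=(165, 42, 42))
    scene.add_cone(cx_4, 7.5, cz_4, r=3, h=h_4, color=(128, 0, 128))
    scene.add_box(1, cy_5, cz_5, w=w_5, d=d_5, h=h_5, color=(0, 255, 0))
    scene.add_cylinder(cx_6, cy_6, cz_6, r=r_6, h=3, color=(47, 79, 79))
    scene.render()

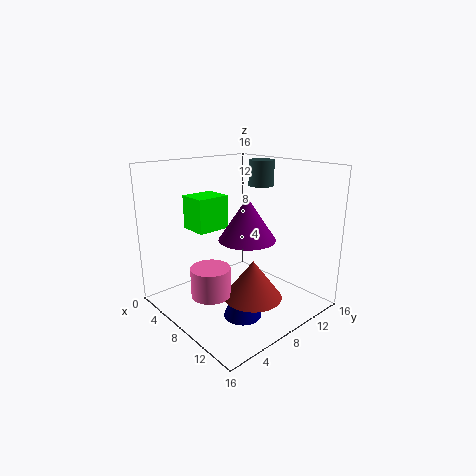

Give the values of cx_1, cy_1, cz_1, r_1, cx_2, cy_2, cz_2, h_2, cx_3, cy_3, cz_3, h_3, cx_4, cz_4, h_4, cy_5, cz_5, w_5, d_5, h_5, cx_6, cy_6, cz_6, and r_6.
cx_1 = 11; cy_1 = 6; cz_1 = 0.5; r_1 = 2; cx_2 = 9.5; cy_2 = 3; cz_2 = 3.5; h_2 = 3; cx_3 = 12; cy_3 = 6.5; cz_3 = 3; h_3 = 4; cx_4 = 10; cz_4 = 8.5; h_4 = 4.5; cy_5 = 5.5; cz_5 = 8; w_5 = 3.5; d_5 = 4; h_5 = 4; cx_6 = 6.5; cy_6 = 13; cz_6 = 13; r_6 = 1.5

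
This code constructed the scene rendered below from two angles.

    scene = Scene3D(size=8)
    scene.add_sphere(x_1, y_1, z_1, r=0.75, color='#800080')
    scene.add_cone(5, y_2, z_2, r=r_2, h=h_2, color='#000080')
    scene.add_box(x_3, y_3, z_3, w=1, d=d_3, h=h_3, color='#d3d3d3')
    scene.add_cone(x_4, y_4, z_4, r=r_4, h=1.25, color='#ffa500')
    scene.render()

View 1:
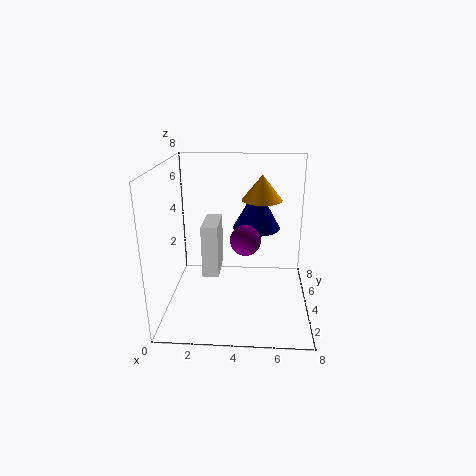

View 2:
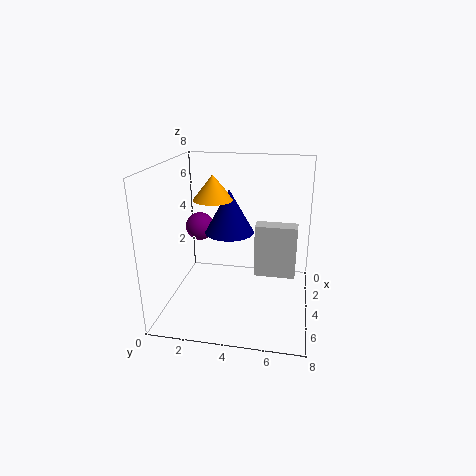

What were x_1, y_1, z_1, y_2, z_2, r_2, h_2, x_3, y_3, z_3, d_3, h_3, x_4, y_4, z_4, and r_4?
x_1 = 4.5, y_1 = 2, z_1 = 4.75, y_2 = 3.75, z_2 = 4.75, r_2 = 1.25, h_2 = 2.25, x_3 = 1.75, y_3 = 4.75, z_3 = 1, d_3 = 2.5, h_3 = 3.25, x_4 = 5.25, y_4 = 3, z_4 = 6.5, r_4 = 1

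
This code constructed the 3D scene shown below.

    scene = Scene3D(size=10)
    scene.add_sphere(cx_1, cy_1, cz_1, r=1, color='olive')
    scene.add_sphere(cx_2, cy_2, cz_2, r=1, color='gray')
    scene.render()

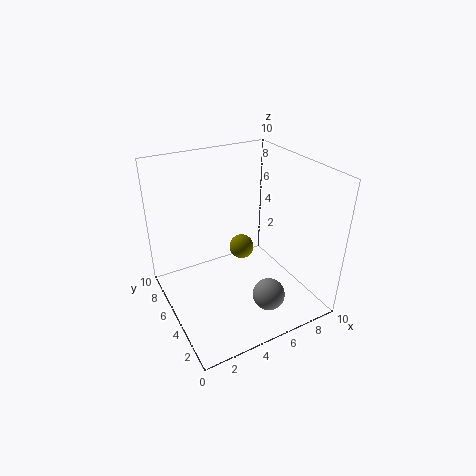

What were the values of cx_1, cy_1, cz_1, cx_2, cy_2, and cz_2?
cx_1 = 7, cy_1 = 8, cz_1 = 2, cx_2 = 5, cy_2 = 1, cz_2 = 3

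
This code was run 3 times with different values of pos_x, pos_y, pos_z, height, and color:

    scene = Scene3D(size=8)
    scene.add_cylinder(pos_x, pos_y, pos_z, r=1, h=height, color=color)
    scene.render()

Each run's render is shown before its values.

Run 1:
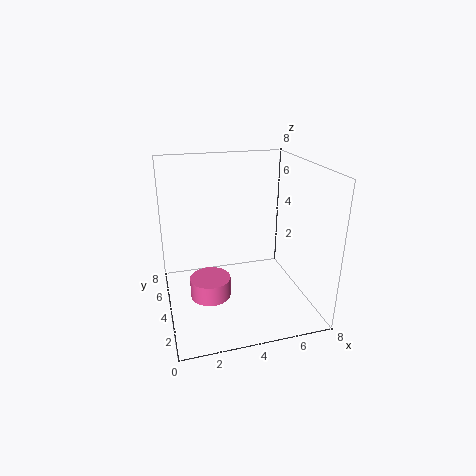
pos_x = 2
pos_y = 2
pos_z = 2
height = 1
color = 'hotpink'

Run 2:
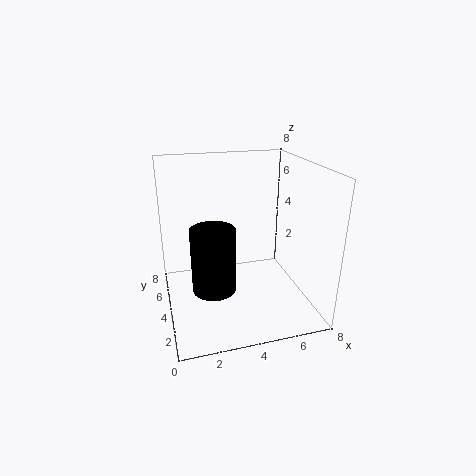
pos_x = 2
pos_y = 1
pos_z = 3
height = 3
color = 'black'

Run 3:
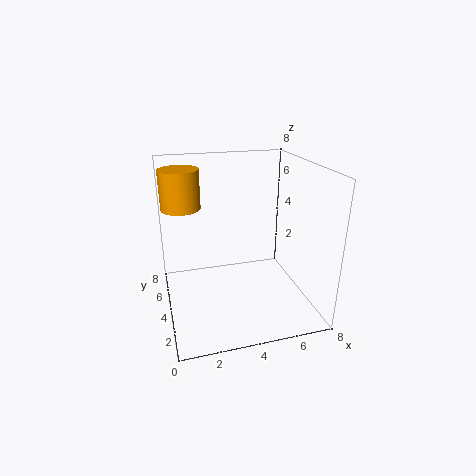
pos_x = 1
pos_y = 4
pos_z = 6
height = 2
color = 'orange'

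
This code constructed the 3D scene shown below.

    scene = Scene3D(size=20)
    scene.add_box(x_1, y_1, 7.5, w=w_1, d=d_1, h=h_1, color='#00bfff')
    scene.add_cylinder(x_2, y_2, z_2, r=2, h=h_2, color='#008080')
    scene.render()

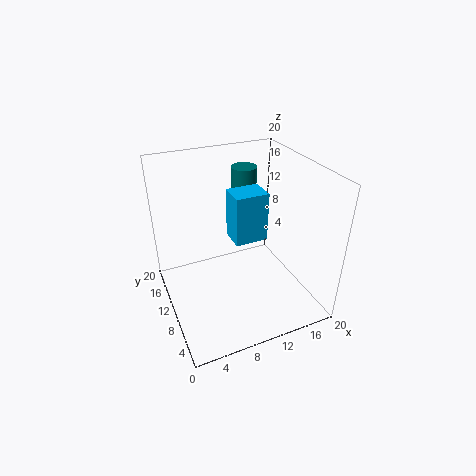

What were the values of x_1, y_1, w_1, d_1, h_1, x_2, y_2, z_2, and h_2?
x_1 = 10.5
y_1 = 11.5
w_1 = 5
d_1 = 4
h_1 = 7.5
x_2 = 14.5
y_2 = 18
z_2 = 10
h_2 = 7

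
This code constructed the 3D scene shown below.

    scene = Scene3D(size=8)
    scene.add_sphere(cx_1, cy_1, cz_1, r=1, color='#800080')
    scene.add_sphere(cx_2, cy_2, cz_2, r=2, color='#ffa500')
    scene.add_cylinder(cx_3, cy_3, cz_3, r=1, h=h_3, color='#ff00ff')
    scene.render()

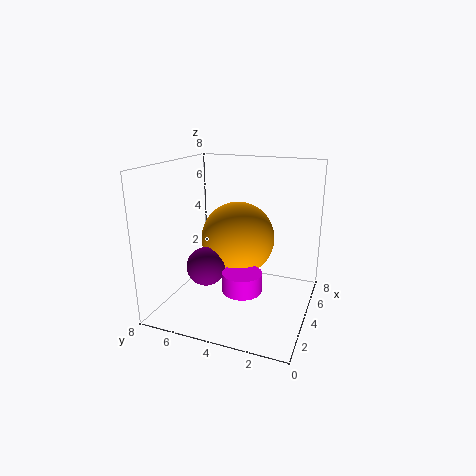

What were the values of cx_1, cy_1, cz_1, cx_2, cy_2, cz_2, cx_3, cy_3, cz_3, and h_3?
cx_1 = 2; cy_1 = 5; cz_1 = 3; cx_2 = 4; cy_2 = 4; cz_2 = 4; cx_3 = 2; cy_3 = 3; cz_3 = 2; h_3 = 1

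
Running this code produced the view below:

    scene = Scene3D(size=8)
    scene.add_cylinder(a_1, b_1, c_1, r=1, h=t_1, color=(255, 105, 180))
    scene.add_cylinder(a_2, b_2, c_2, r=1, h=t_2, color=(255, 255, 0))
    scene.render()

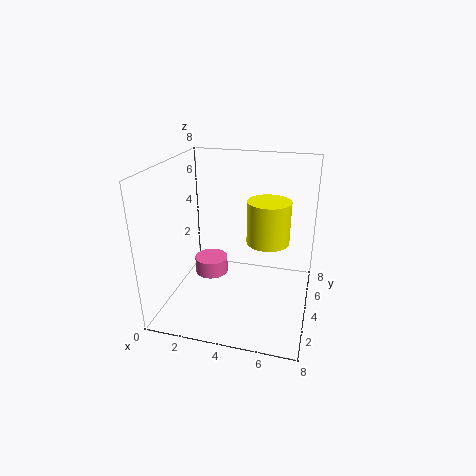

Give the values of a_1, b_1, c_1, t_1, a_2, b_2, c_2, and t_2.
a_1 = 2, b_1 = 5, c_1 = 1, t_1 = 1, a_2 = 6, b_2 = 2, c_2 = 5, t_2 = 2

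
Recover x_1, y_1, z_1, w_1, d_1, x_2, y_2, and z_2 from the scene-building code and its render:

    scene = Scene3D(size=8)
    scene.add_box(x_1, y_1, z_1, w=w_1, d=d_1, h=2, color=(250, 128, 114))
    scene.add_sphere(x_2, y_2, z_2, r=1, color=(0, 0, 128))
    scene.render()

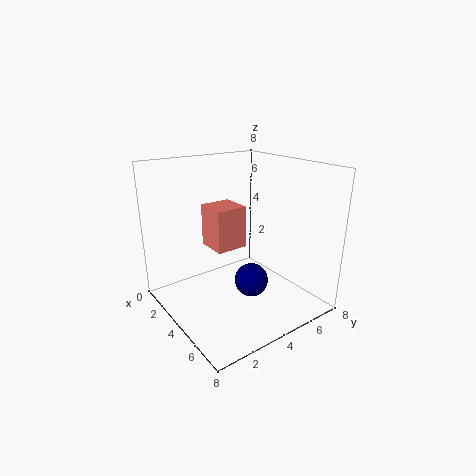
x_1 = 4.5
y_1 = 1.5
z_1 = 4.5
w_1 = 1.5
d_1 = 1.5
x_2 = 4
y_2 = 5
z_2 = 1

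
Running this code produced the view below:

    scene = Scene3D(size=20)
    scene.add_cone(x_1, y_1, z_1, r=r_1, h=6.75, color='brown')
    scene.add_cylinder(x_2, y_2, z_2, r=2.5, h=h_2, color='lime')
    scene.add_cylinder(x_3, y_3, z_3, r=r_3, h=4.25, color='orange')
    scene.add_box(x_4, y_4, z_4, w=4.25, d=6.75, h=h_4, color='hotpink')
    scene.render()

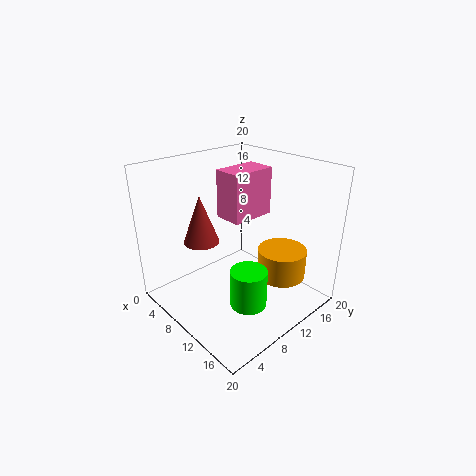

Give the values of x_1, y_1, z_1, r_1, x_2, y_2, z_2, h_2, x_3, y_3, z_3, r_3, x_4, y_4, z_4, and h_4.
x_1 = 6.25; y_1 = 6.5; z_1 = 9.25; r_1 = 2.5; x_2 = 14; y_2 = 8.25; z_2 = 2; h_2 = 5.25; x_3 = 13.75; y_3 = 15.25; z_3 = 3.5; r_3 = 3.5; x_4 = 5; y_4 = 10.5; z_4 = 11.5; h_4 = 7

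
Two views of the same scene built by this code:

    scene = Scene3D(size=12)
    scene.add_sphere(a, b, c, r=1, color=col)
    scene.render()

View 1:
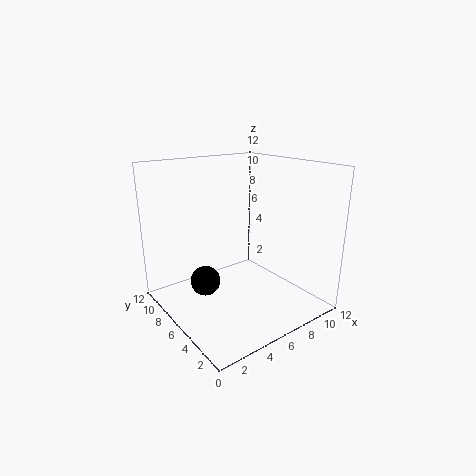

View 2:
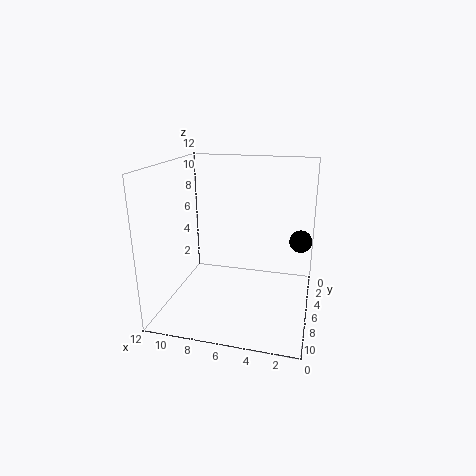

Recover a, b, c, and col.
a = 1; b = 3; c = 5; col = 'black'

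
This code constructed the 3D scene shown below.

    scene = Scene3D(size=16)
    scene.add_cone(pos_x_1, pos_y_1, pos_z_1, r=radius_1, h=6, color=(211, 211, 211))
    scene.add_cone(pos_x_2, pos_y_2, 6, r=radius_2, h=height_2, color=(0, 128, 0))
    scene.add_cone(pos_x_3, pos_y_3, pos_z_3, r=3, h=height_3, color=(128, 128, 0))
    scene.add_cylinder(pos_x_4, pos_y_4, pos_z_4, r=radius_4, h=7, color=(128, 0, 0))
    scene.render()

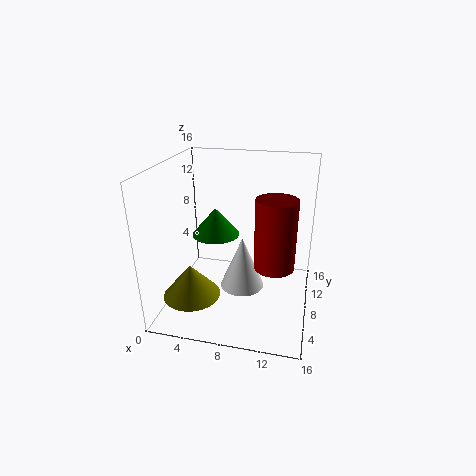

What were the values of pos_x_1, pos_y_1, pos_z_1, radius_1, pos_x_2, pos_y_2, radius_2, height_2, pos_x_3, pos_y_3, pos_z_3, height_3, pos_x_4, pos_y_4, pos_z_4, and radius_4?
pos_x_1 = 8.5; pos_y_1 = 8; pos_z_1 = 2; radius_1 = 2.5; pos_x_2 = 4; pos_y_2 = 12.5; radius_2 = 3; height_2 = 3.5; pos_x_3 = 4; pos_y_3 = 3.5; pos_z_3 = 3; height_3 = 3.5; pos_x_4 = 12.5; pos_y_4 = 4.5; pos_z_4 = 7; radius_4 = 2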